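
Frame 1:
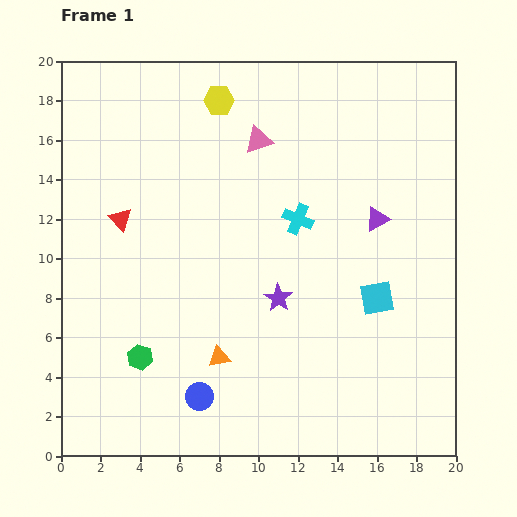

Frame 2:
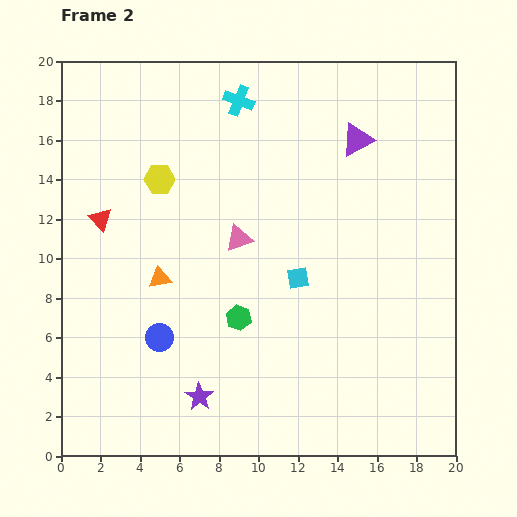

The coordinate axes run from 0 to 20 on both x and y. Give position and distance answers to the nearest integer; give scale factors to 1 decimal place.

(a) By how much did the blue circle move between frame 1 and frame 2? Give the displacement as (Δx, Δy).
(-2, 3)

The blue circle was at (7, 3) in frame 1 and (5, 6) in frame 2.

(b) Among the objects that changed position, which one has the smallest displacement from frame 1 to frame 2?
the red triangle

(moved 1)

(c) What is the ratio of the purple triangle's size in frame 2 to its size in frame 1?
1.4×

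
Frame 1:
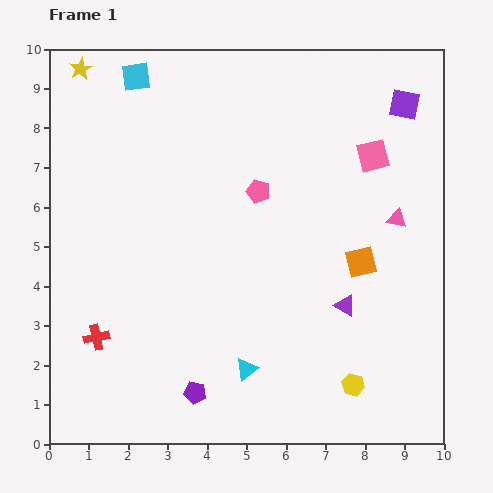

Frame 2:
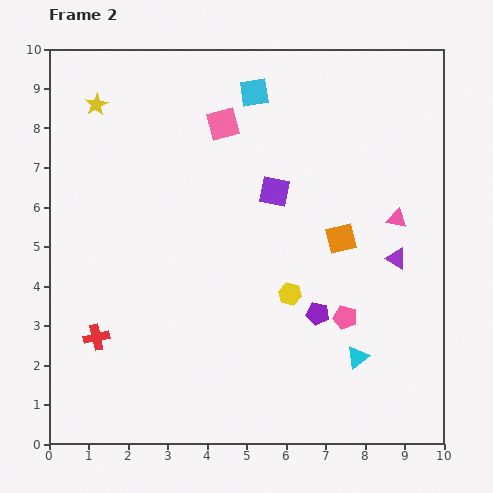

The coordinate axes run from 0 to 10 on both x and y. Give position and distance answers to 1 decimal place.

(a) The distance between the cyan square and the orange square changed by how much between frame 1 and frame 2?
-3.1

Distance in frame 1: 7.4. Distance in frame 2: 4.3.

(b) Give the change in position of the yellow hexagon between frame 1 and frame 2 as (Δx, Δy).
(-1.6, 2.3)

The yellow hexagon was at (7.7, 1.5) in frame 1 and (6.1, 3.8) in frame 2.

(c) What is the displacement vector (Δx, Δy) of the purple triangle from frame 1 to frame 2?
(1.3, 1.2)

The purple triangle was at (7.5, 3.5) in frame 1 and (8.8, 4.7) in frame 2.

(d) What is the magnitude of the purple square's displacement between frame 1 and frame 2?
4.0

The purple square moved from (9.0, 8.6) to (5.7, 6.4), a distance of √(3.3² + 2.2²) ≈ 4.0.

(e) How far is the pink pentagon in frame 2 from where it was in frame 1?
3.9

The pink pentagon moved from (5.3, 6.4) to (7.5, 3.2), a distance of √(2.2² + 3.2²) ≈ 3.9.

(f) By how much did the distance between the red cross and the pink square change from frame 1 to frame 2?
-2.1

Distance in frame 1: 8.4. Distance in frame 2: 6.3.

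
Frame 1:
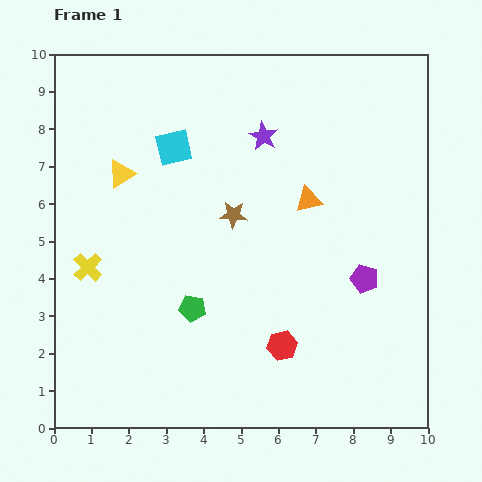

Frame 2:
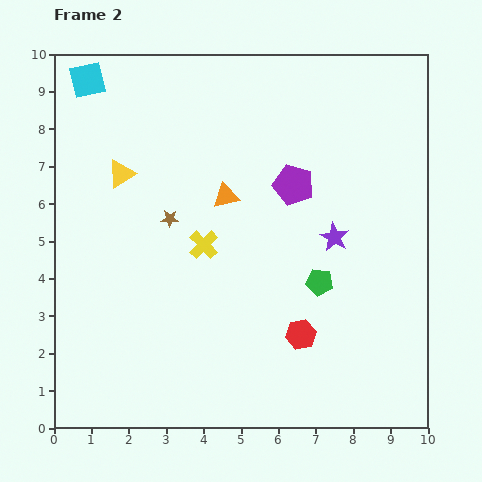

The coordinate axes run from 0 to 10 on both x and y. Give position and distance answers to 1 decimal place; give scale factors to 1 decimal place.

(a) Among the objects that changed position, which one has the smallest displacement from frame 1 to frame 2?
the red hexagon

(moved 0.6)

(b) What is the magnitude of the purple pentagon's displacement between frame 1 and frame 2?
3.1

The purple pentagon moved from (8.3, 4.0) to (6.4, 6.5), a distance of √(1.9² + 2.5²) ≈ 3.1.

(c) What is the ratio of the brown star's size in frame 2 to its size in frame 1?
0.6×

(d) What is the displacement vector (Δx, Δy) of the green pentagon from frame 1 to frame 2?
(3.4, 0.7)

The green pentagon was at (3.7, 3.2) in frame 1 and (7.1, 3.9) in frame 2.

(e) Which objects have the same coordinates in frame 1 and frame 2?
the yellow triangle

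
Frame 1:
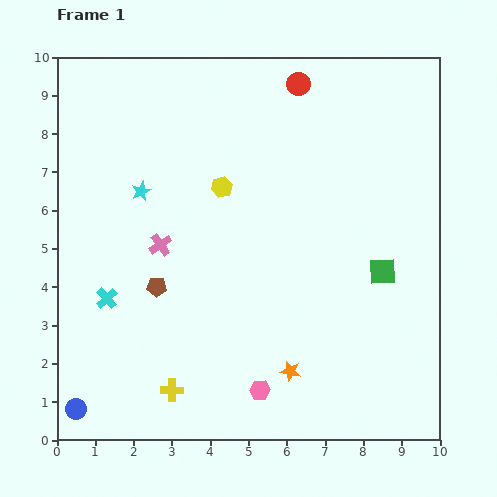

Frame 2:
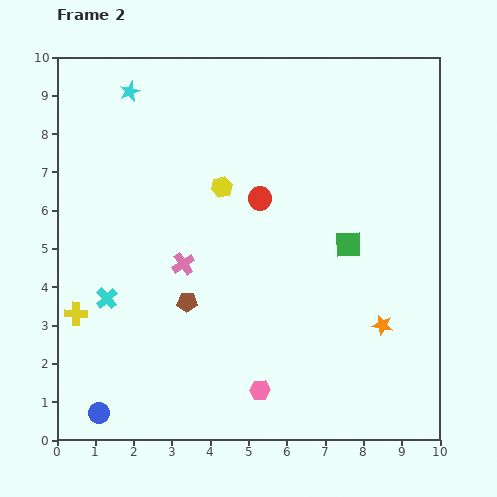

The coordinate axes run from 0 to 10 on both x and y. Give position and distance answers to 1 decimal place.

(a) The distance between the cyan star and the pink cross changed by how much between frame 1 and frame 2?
+3.2

Distance in frame 1: 1.5. Distance in frame 2: 4.7.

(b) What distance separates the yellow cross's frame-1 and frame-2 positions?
3.2

The yellow cross moved from (3.0, 1.3) to (0.5, 3.3), a distance of √(2.5² + 2.0²) ≈ 3.2.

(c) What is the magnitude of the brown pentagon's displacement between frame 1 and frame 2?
0.9

The brown pentagon moved from (2.6, 4.0) to (3.4, 3.6), a distance of √(0.8² + 0.4²) ≈ 0.9.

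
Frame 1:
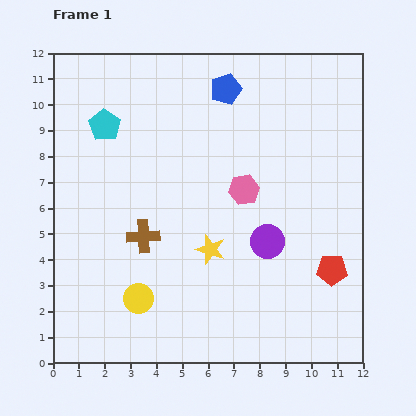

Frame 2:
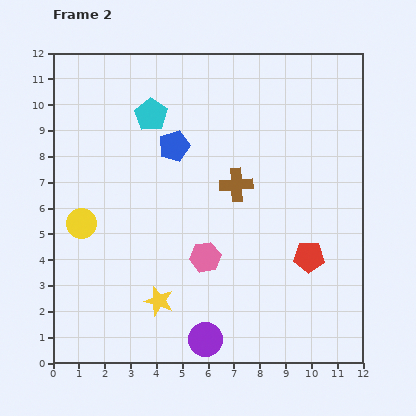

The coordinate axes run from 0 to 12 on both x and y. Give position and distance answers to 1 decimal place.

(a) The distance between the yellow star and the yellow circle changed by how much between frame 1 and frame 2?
+0.8

Distance in frame 1: 3.4. Distance in frame 2: 4.2.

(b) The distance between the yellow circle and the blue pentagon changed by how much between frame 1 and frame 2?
-4.1

Distance in frame 1: 8.8. Distance in frame 2: 4.7.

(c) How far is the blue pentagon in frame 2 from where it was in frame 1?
3.0

The blue pentagon moved from (6.7, 10.6) to (4.7, 8.4), a distance of √(2.0² + 2.2²) ≈ 3.0.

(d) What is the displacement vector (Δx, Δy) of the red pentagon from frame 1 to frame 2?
(-0.9, 0.5)

The red pentagon was at (10.8, 3.6) in frame 1 and (9.9, 4.1) in frame 2.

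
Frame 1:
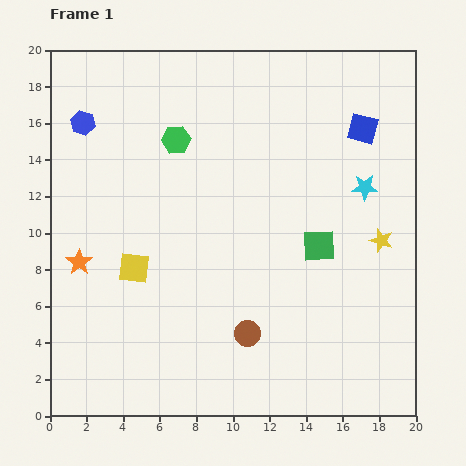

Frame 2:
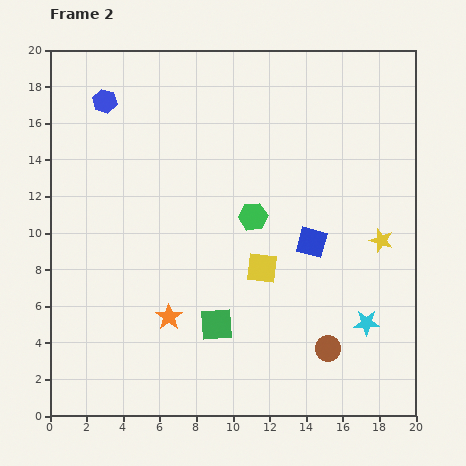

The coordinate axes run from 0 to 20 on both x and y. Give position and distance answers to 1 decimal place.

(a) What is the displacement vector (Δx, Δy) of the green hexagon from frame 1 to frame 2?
(4.2, -4.2)

The green hexagon was at (6.9, 15.1) in frame 1 and (11.1, 10.9) in frame 2.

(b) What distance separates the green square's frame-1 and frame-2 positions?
7.1

The green square moved from (14.7, 9.3) to (9.1, 5.0), a distance of √(5.6² + 4.3²) ≈ 7.1.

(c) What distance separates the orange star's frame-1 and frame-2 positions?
5.7

The orange star moved from (1.6, 8.4) to (6.5, 5.4), a distance of √(4.9² + 3.0²) ≈ 5.7.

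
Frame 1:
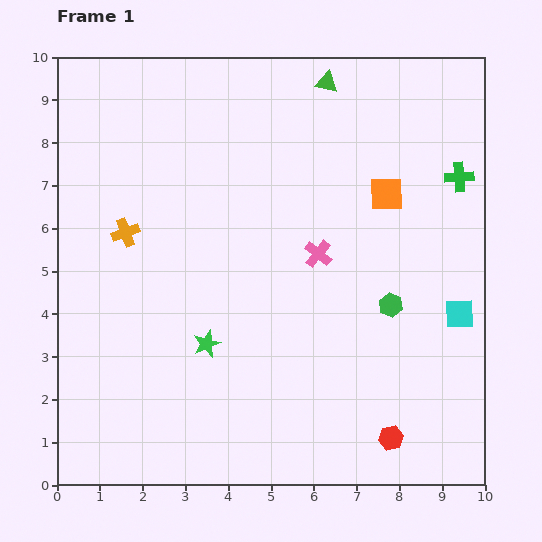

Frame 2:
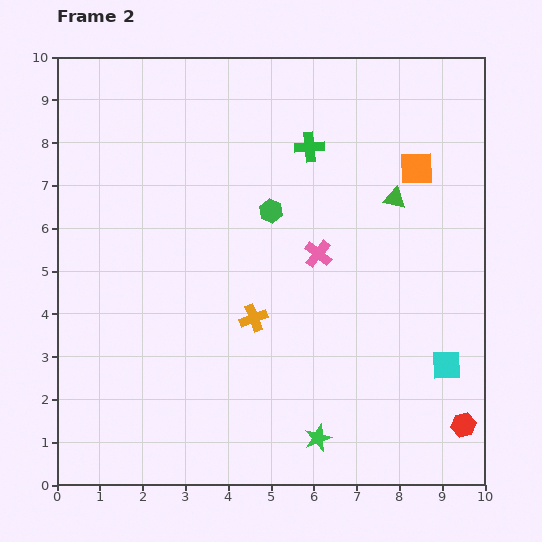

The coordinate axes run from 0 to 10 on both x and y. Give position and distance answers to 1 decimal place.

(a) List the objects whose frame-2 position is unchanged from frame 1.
the pink cross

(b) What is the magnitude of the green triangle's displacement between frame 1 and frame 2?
3.1

The green triangle moved from (6.3, 9.4) to (7.9, 6.7), a distance of √(1.6² + 2.7²) ≈ 3.1.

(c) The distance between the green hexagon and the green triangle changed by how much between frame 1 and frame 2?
-2.5

Distance in frame 1: 5.4. Distance in frame 2: 2.9.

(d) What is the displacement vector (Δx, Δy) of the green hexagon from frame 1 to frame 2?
(-2.8, 2.2)

The green hexagon was at (7.8, 4.2) in frame 1 and (5.0, 6.4) in frame 2.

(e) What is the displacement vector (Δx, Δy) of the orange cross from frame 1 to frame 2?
(3.0, -2.0)

The orange cross was at (1.6, 5.9) in frame 1 and (4.6, 3.9) in frame 2.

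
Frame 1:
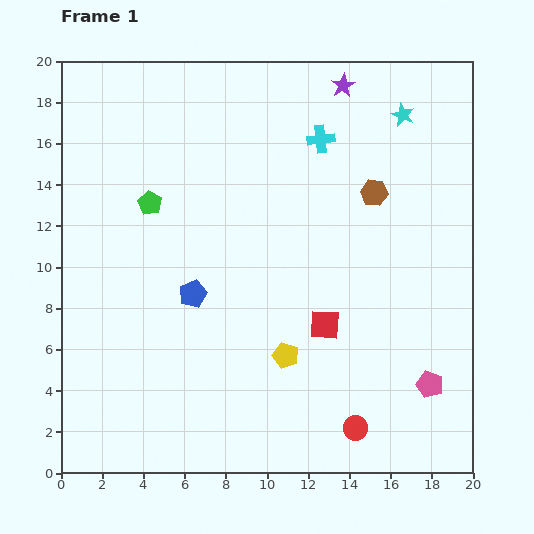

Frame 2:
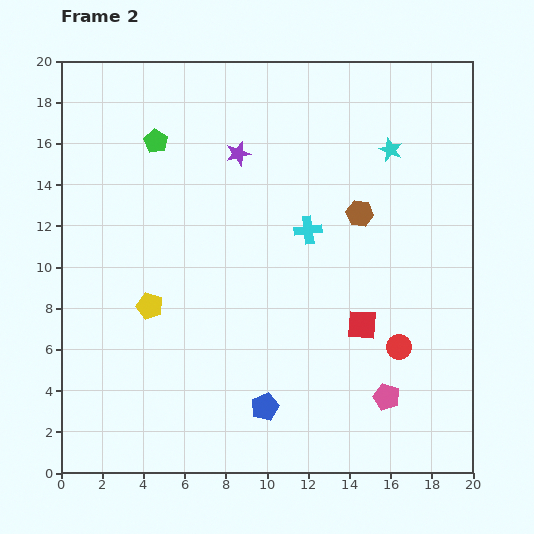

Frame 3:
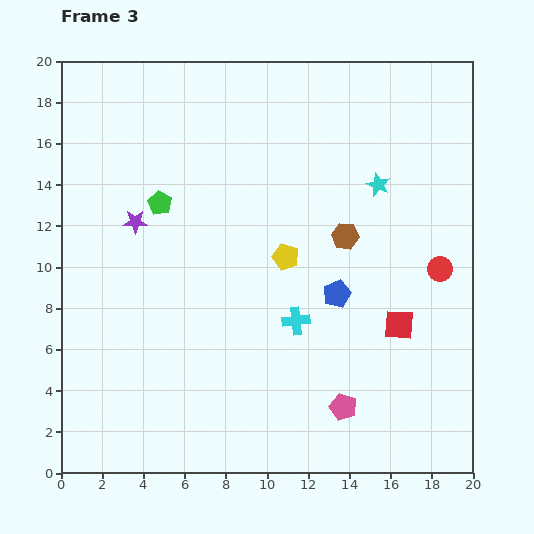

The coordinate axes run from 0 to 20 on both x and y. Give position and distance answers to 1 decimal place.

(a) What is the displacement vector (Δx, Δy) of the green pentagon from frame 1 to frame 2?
(0.3, 3.0)

The green pentagon was at (4.3, 13.1) in frame 1 and (4.6, 16.1) in frame 2.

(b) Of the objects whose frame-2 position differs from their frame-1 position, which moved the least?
the brown hexagon

(moved 1.2)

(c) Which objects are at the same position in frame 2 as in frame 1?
none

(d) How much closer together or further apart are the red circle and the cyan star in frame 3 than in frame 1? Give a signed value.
-10.3

Distance in frame 1: 15.4. Distance in frame 3: 5.1.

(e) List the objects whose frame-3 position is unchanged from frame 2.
none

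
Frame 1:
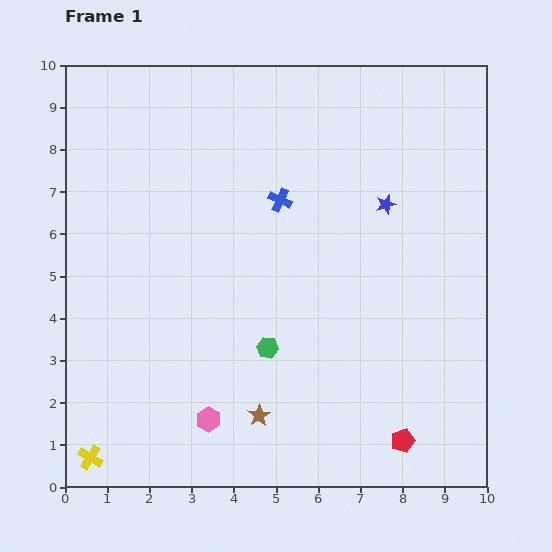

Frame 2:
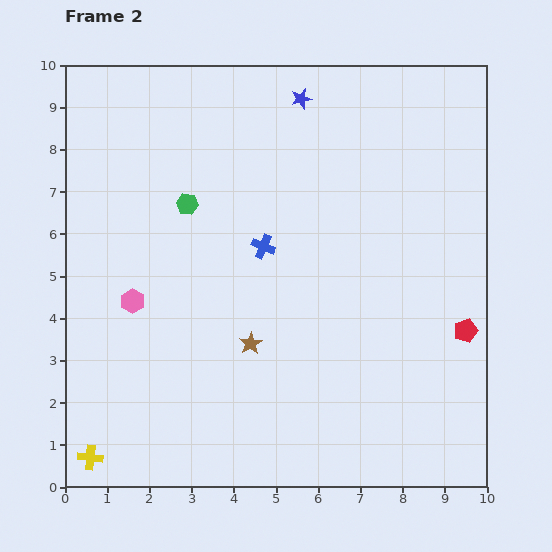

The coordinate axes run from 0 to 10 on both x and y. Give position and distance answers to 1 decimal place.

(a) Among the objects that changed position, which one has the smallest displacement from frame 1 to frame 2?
the blue cross

(moved 1.2)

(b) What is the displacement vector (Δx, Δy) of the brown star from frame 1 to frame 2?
(-0.2, 1.7)

The brown star was at (4.6, 1.7) in frame 1 and (4.4, 3.4) in frame 2.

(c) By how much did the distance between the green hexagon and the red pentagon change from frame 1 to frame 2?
+3.3

Distance in frame 1: 3.9. Distance in frame 2: 7.2.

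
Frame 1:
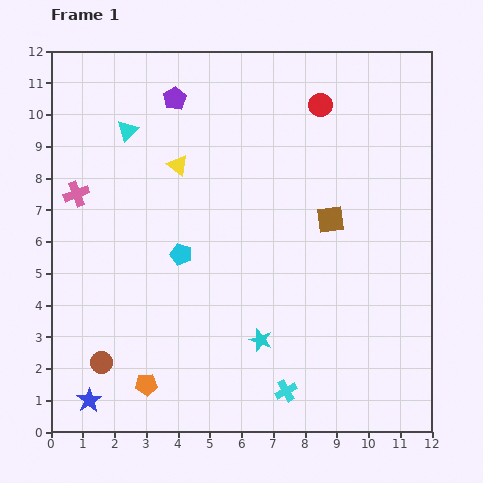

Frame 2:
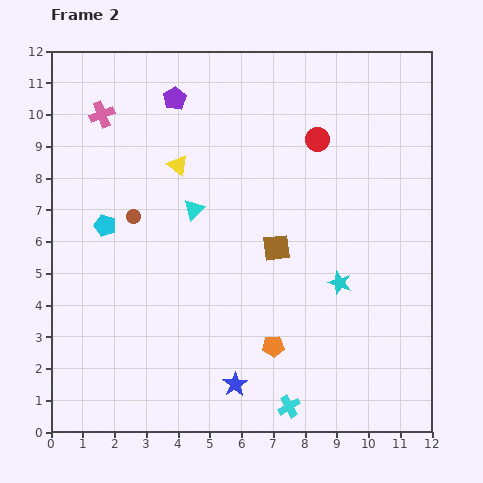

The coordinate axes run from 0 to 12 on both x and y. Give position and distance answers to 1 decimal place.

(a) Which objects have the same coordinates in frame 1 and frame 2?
the purple pentagon, the yellow triangle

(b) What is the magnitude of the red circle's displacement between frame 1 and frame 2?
1.1

The red circle moved from (8.5, 10.3) to (8.4, 9.2), a distance of √(0.1² + 1.1²) ≈ 1.1.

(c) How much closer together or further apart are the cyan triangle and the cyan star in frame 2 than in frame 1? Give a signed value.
-2.7

Distance in frame 1: 7.8. Distance in frame 2: 5.1.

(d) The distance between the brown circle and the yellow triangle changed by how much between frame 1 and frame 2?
-4.5

Distance in frame 1: 6.6. Distance in frame 2: 2.1.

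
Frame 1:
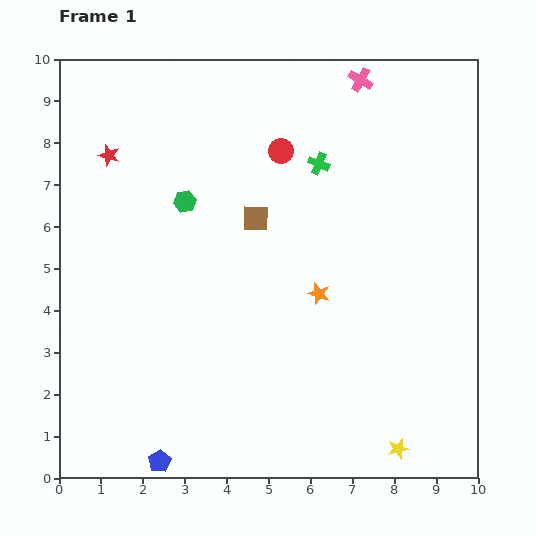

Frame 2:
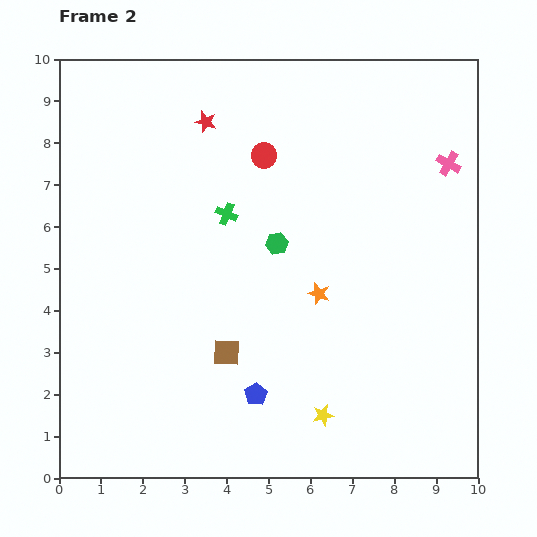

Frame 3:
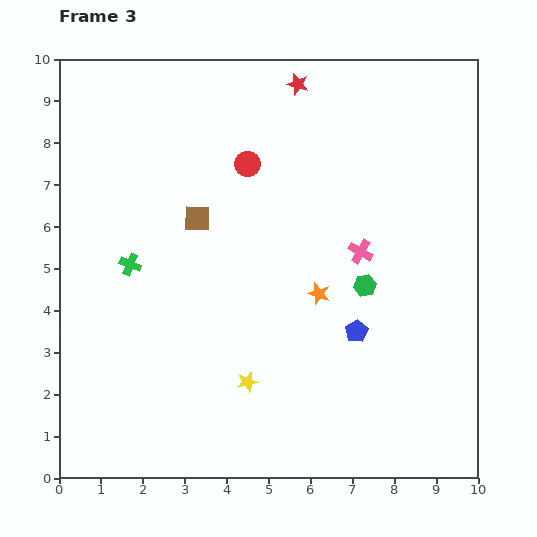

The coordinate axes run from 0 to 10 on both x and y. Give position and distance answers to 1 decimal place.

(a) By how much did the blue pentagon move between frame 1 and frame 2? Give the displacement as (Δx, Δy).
(2.3, 1.6)

The blue pentagon was at (2.4, 0.4) in frame 1 and (4.7, 2.0) in frame 2.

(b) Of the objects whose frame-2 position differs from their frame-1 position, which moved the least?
the red circle

(moved 0.4)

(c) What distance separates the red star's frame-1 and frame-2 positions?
2.4

The red star moved from (1.2, 7.7) to (3.5, 8.5), a distance of √(2.3² + 0.8²) ≈ 2.4.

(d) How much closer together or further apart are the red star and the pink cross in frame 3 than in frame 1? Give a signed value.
-2.0

Distance in frame 1: 6.3. Distance in frame 3: 4.3.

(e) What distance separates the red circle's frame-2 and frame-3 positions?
0.4

The red circle moved from (4.9, 7.7) to (4.5, 7.5), a distance of √(0.4² + 0.2²) ≈ 0.4.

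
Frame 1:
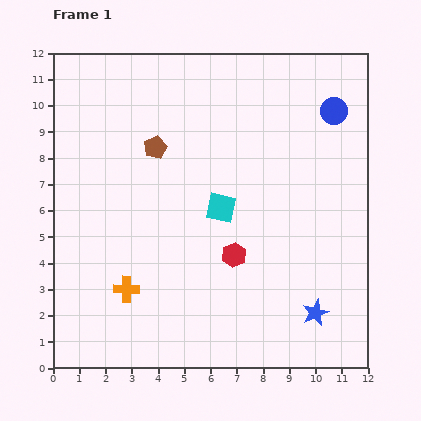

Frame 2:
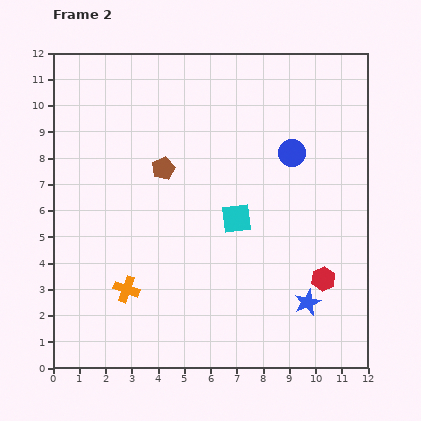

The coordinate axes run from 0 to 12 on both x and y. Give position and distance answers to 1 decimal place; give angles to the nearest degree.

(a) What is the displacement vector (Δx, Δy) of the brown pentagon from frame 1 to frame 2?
(0.3, -0.8)

The brown pentagon was at (3.9, 8.4) in frame 1 and (4.2, 7.6) in frame 2.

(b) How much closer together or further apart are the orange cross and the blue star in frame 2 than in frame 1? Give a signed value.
-0.4

Distance in frame 1: 7.3. Distance in frame 2: 6.9.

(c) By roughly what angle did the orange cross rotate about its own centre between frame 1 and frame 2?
17° clockwise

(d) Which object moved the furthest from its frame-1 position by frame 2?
the red hexagon

(moved 3.5; next 2.3)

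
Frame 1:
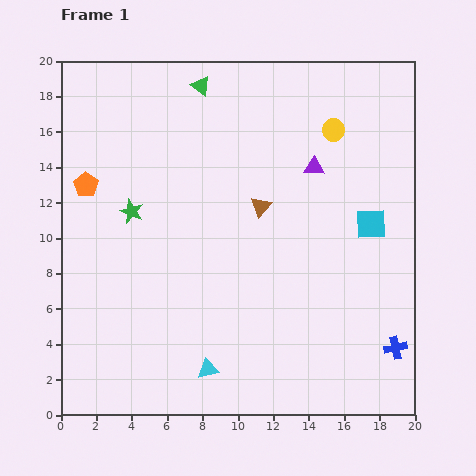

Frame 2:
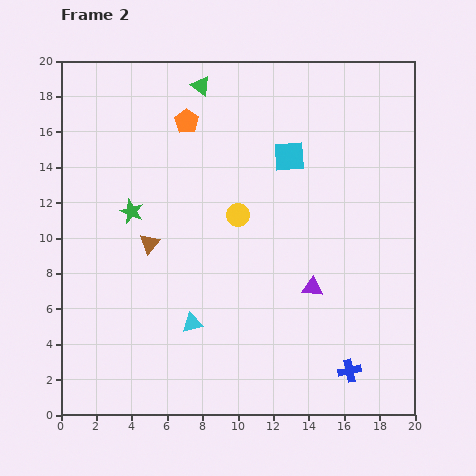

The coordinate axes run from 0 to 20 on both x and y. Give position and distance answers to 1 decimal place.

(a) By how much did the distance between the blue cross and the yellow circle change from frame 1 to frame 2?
-2.0

Distance in frame 1: 12.8. Distance in frame 2: 10.8.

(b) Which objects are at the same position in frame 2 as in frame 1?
the green triangle, the green star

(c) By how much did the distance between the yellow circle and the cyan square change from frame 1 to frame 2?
-1.3

Distance in frame 1: 5.7. Distance in frame 2: 4.4.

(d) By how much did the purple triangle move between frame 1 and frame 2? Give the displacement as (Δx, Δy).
(-0.1, -6.8)

The purple triangle was at (14.3, 14.0) in frame 1 and (14.2, 7.2) in frame 2.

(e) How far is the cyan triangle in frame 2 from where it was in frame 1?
2.8

The cyan triangle moved from (8.3, 2.6) to (7.4, 5.2), a distance of √(0.9² + 2.6²) ≈ 2.8.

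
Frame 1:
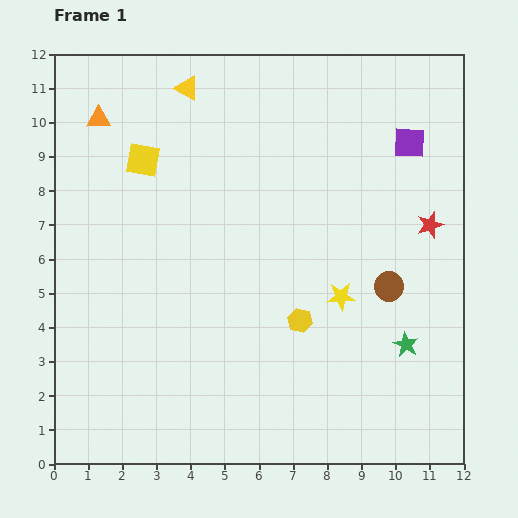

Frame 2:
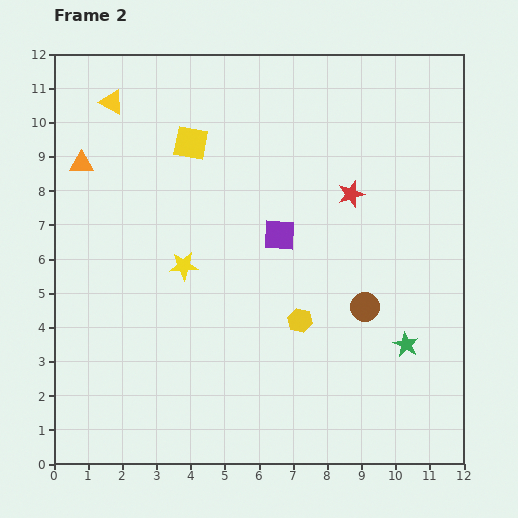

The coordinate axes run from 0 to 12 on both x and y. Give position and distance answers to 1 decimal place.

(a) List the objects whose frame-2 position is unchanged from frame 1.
the yellow hexagon, the green star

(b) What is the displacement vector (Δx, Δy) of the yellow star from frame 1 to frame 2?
(-4.6, 0.9)

The yellow star was at (8.4, 4.9) in frame 1 and (3.8, 5.8) in frame 2.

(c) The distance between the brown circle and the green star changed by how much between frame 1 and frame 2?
-0.2

Distance in frame 1: 1.8. Distance in frame 2: 1.6.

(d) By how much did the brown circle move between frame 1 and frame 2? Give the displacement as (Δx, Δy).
(-0.7, -0.6)

The brown circle was at (9.8, 5.2) in frame 1 and (9.1, 4.6) in frame 2.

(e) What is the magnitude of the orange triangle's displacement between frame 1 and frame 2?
1.4

The orange triangle moved from (1.3, 10.1) to (0.8, 8.8), a distance of √(0.5² + 1.3²) ≈ 1.4.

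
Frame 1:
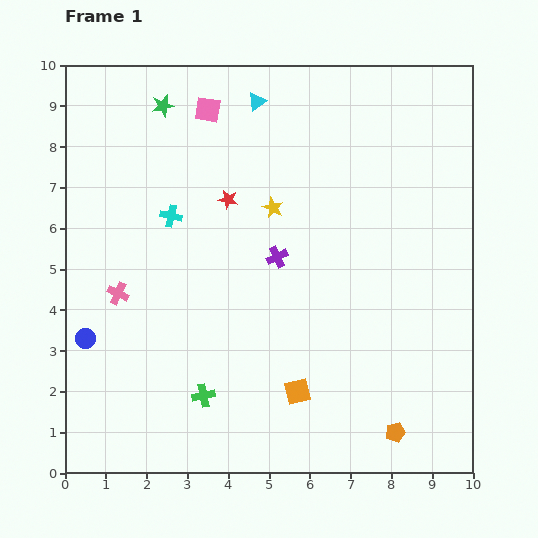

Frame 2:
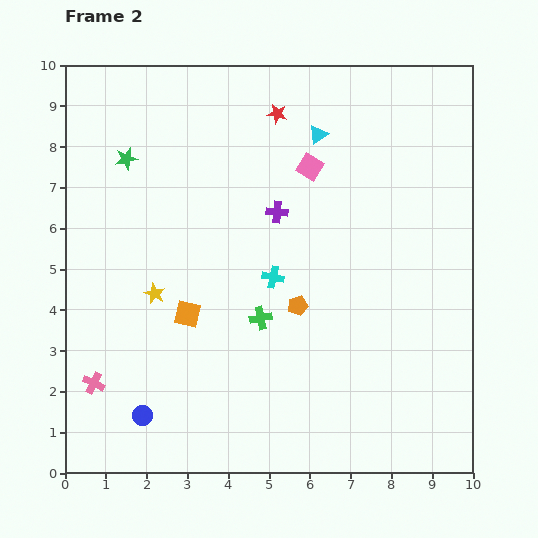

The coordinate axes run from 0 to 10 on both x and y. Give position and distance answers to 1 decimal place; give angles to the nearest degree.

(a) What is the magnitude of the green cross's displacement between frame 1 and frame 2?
2.4

The green cross moved from (3.4, 1.9) to (4.8, 3.8), a distance of √(1.4² + 1.9²) ≈ 2.4.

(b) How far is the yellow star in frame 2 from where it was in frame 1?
3.6

The yellow star moved from (5.1, 6.5) to (2.2, 4.4), a distance of √(2.9² + 2.1²) ≈ 3.6.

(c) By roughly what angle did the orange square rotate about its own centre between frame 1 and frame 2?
26° clockwise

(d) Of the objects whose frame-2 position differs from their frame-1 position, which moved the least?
the purple cross

(moved 1.1)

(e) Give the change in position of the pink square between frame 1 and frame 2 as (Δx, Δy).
(2.5, -1.4)

The pink square was at (3.5, 8.9) in frame 1 and (6.0, 7.5) in frame 2.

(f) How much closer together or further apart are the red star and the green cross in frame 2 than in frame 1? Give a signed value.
+0.2

Distance in frame 1: 4.8. Distance in frame 2: 5.0.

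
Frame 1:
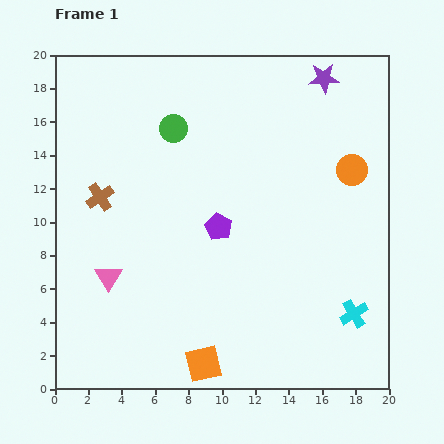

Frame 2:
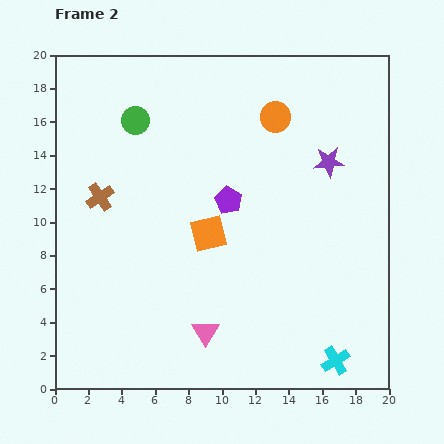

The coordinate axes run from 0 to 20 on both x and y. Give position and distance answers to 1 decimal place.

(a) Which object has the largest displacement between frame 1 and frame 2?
the orange square

(moved 7.8; next 6.7)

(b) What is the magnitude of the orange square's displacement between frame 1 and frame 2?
7.8

The orange square moved from (8.9, 1.5) to (9.2, 9.3), a distance of √(0.3² + 7.8²) ≈ 7.8.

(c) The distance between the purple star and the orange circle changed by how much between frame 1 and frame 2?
-1.6

Distance in frame 1: 5.8. Distance in frame 2: 4.2.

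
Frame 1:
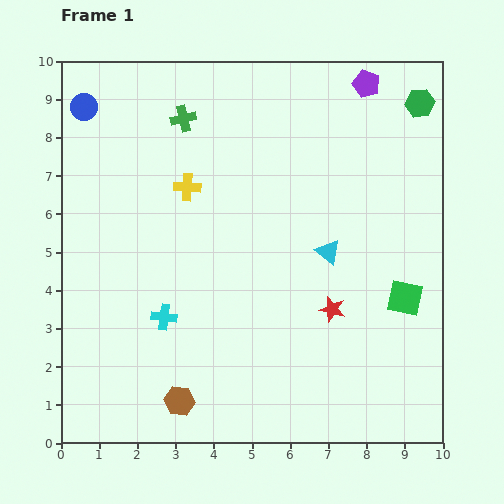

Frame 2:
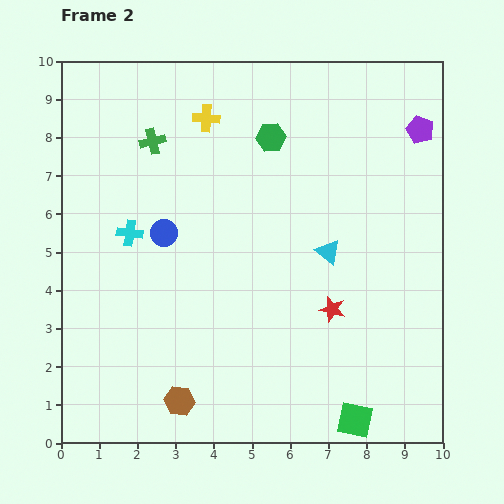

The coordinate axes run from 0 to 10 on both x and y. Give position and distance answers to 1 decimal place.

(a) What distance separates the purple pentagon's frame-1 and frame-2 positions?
1.8

The purple pentagon moved from (8.0, 9.4) to (9.4, 8.2), a distance of √(1.4² + 1.2²) ≈ 1.8.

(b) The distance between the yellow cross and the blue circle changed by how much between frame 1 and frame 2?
-0.2

Distance in frame 1: 3.4. Distance in frame 2: 3.2.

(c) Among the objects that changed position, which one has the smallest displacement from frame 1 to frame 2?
the green cross

(moved 1.0)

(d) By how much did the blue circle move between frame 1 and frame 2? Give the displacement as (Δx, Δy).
(2.1, -3.3)

The blue circle was at (0.6, 8.8) in frame 1 and (2.7, 5.5) in frame 2.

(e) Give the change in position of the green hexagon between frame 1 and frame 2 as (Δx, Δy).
(-3.9, -0.9)

The green hexagon was at (9.4, 8.9) in frame 1 and (5.5, 8.0) in frame 2.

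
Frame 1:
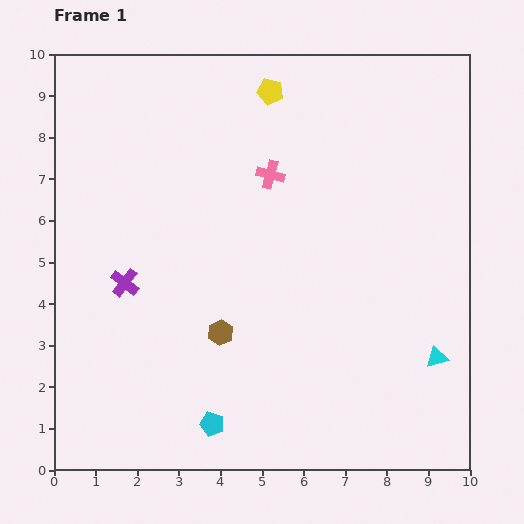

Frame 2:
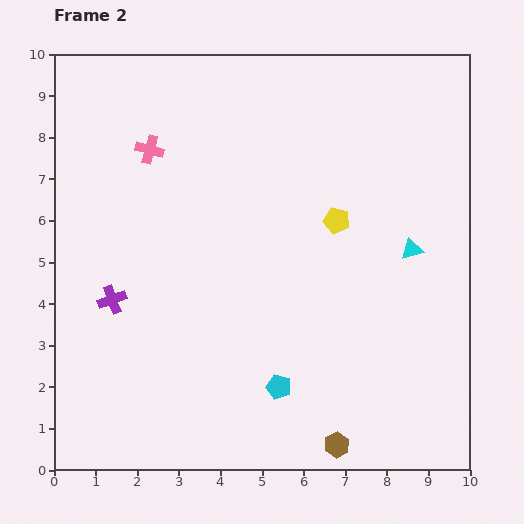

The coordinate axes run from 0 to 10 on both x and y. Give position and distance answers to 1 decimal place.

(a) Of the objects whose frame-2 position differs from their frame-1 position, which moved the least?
the purple cross

(moved 0.5)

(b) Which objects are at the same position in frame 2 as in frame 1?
none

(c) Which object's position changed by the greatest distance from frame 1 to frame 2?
the brown hexagon

(moved 3.9; next 3.5)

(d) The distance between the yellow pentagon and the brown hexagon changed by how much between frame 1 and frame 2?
-0.5

Distance in frame 1: 5.9. Distance in frame 2: 5.4.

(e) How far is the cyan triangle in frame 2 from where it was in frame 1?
2.7

The cyan triangle moved from (9.2, 2.7) to (8.6, 5.3), a distance of √(0.6² + 2.6²) ≈ 2.7.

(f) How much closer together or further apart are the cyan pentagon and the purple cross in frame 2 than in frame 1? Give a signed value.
+0.5

Distance in frame 1: 4.0. Distance in frame 2: 4.5.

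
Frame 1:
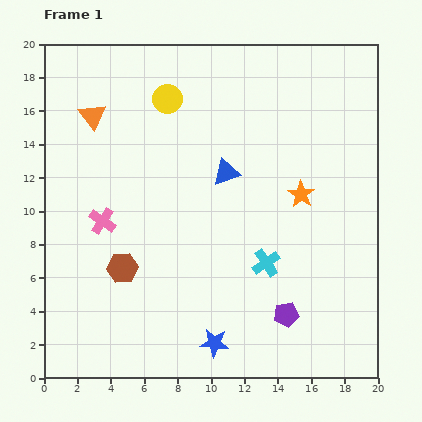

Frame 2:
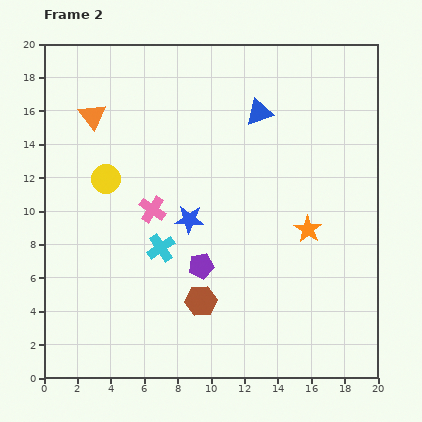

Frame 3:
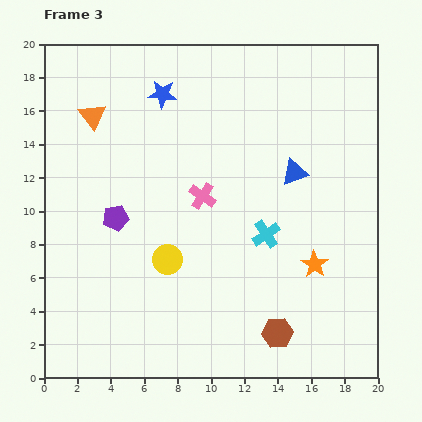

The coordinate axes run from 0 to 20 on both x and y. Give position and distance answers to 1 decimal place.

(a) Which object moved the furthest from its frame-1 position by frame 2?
the blue star

(moved 7.6; next 6.4)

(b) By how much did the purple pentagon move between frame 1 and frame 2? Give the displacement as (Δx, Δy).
(-5.1, 2.9)

The purple pentagon was at (14.5, 3.8) in frame 1 and (9.4, 6.7) in frame 2.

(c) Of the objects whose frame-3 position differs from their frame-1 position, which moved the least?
the cyan cross

(moved 1.7)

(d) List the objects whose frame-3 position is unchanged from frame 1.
the orange triangle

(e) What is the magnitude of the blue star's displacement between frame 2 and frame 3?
7.7

The blue star moved from (8.7, 9.5) to (7.1, 17.0), a distance of √(1.6² + 7.5²) ≈ 7.7.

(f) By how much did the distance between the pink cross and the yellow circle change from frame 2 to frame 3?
+1.0

Distance in frame 2: 3.3. Distance in frame 3: 4.3.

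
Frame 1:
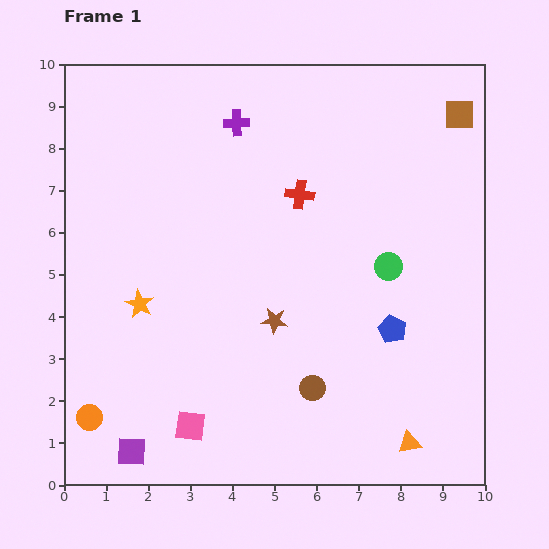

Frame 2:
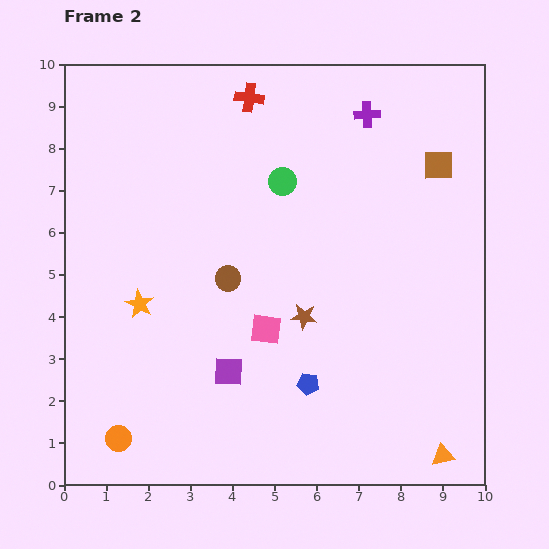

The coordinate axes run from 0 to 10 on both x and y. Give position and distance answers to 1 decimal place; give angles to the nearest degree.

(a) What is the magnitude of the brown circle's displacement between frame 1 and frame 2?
3.3

The brown circle moved from (5.9, 2.3) to (3.9, 4.9), a distance of √(2.0² + 2.6²) ≈ 3.3.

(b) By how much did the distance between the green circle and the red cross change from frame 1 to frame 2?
-0.5

Distance in frame 1: 2.7. Distance in frame 2: 2.2.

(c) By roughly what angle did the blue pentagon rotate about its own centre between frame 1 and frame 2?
18° counter-clockwise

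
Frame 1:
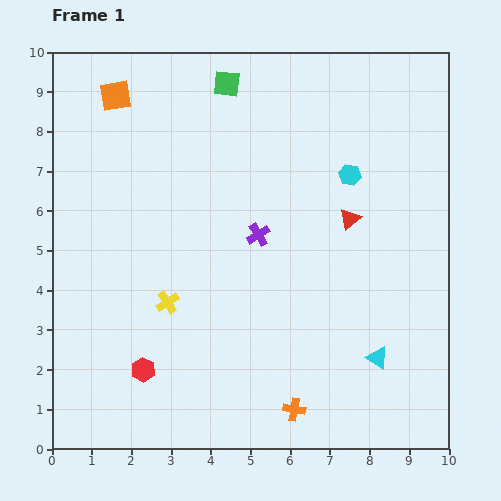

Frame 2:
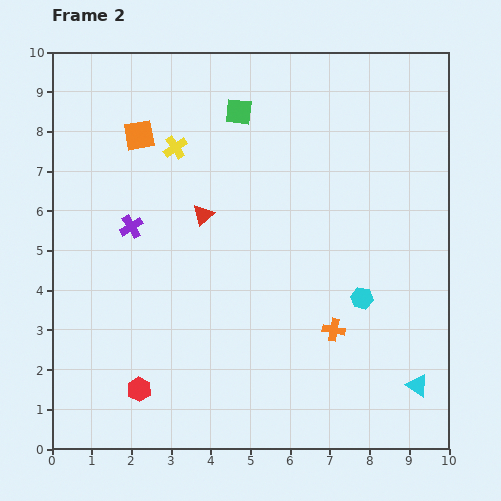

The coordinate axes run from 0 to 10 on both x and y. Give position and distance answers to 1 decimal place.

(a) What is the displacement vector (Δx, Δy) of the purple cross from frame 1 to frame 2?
(-3.2, 0.2)

The purple cross was at (5.2, 5.4) in frame 1 and (2.0, 5.6) in frame 2.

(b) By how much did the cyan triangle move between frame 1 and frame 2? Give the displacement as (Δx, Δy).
(1.0, -0.7)

The cyan triangle was at (8.2, 2.3) in frame 1 and (9.2, 1.6) in frame 2.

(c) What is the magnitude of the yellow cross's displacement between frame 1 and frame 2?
3.9

The yellow cross moved from (2.9, 3.7) to (3.1, 7.6), a distance of √(0.2² + 3.9²) ≈ 3.9.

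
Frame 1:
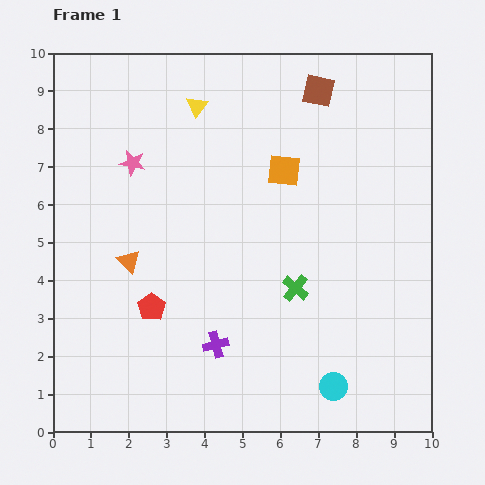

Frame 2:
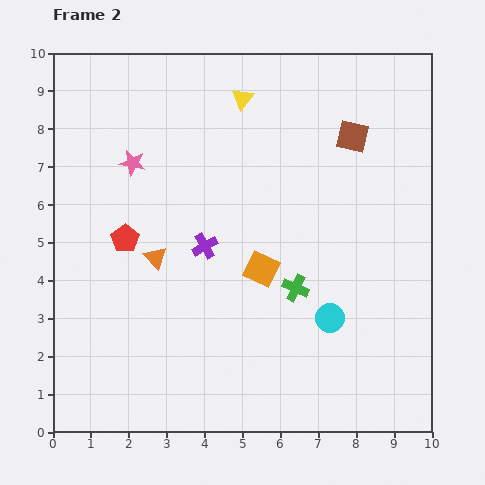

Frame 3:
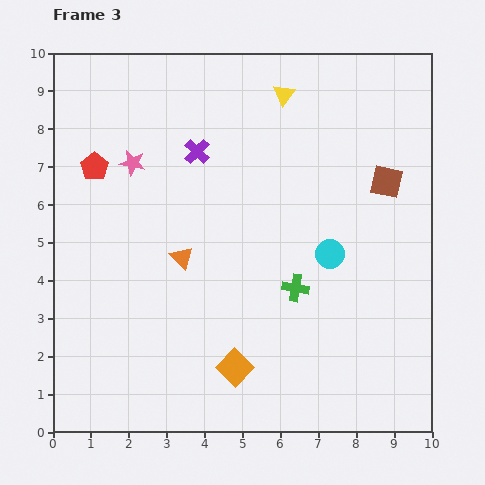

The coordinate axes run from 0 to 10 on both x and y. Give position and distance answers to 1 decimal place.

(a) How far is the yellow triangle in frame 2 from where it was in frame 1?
1.2

The yellow triangle moved from (3.8, 8.6) to (5.0, 8.8), a distance of √(1.2² + 0.2²) ≈ 1.2.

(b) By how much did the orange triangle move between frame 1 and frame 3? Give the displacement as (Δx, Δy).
(1.4, 0.1)

The orange triangle was at (2.0, 4.5) in frame 1 and (3.4, 4.6) in frame 3.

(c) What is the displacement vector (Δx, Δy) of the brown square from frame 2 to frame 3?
(0.9, -1.2)

The brown square was at (7.9, 7.8) in frame 2 and (8.8, 6.6) in frame 3.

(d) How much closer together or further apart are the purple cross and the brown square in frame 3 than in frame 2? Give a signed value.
+0.2

Distance in frame 2: 4.9. Distance in frame 3: 5.1.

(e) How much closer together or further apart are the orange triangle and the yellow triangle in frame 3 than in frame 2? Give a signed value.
+0.3

Distance in frame 2: 4.8. Distance in frame 3: 5.1.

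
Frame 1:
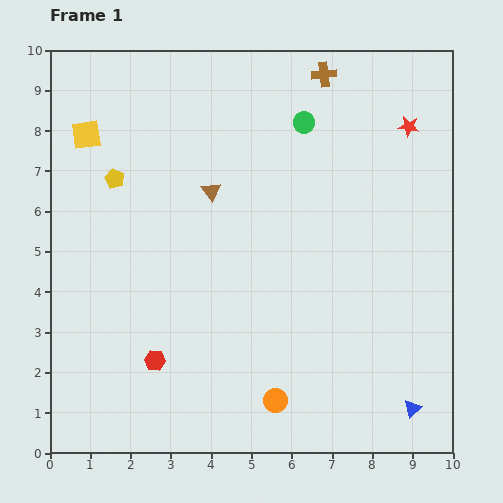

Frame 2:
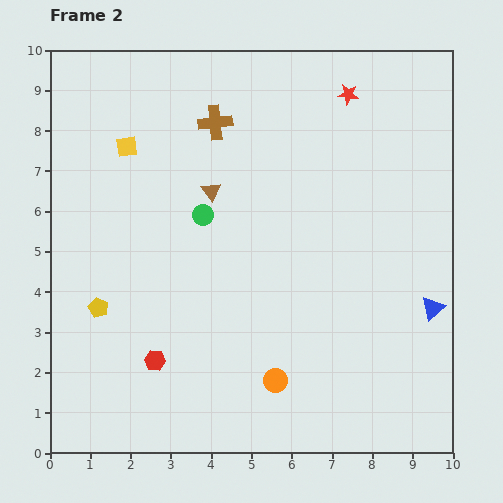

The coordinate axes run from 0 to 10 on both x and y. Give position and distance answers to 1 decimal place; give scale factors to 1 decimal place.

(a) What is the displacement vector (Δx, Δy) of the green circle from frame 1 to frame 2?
(-2.5, -2.3)

The green circle was at (6.3, 8.2) in frame 1 and (3.8, 5.9) in frame 2.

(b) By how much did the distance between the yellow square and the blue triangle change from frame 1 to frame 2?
-2.0

Distance in frame 1: 10.6. Distance in frame 2: 8.6.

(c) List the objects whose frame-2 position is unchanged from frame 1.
the brown triangle, the red hexagon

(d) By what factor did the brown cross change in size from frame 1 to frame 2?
1.4×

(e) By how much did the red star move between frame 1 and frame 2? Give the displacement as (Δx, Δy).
(-1.5, 0.8)

The red star was at (8.9, 8.1) in frame 1 and (7.4, 8.9) in frame 2.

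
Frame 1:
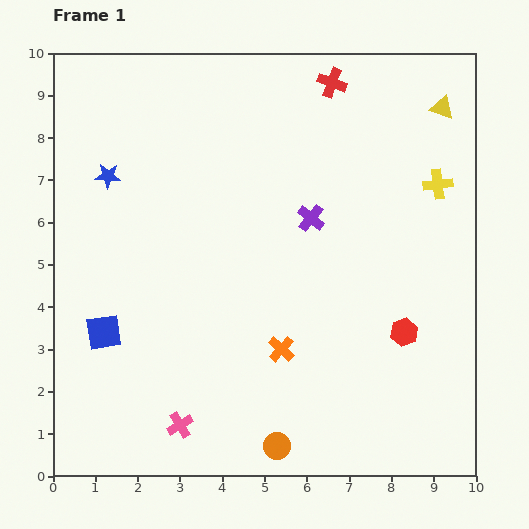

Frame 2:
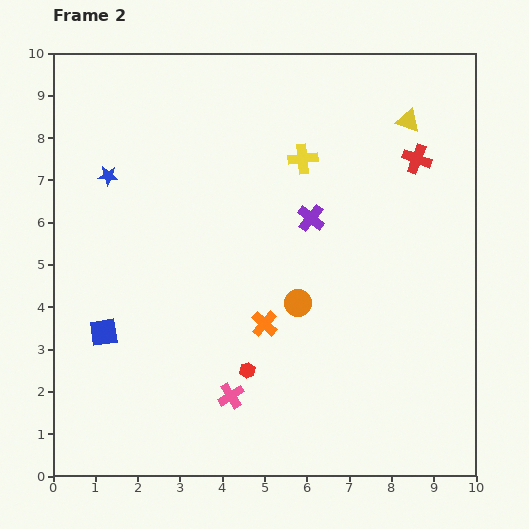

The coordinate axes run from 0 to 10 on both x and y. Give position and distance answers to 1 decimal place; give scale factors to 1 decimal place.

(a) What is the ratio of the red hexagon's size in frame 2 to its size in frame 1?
0.6×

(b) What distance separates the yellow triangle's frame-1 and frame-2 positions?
0.9

The yellow triangle moved from (9.2, 8.7) to (8.4, 8.4), a distance of √(0.8² + 0.3²) ≈ 0.9.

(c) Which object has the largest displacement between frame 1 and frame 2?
the red hexagon

(moved 3.8; next 3.4)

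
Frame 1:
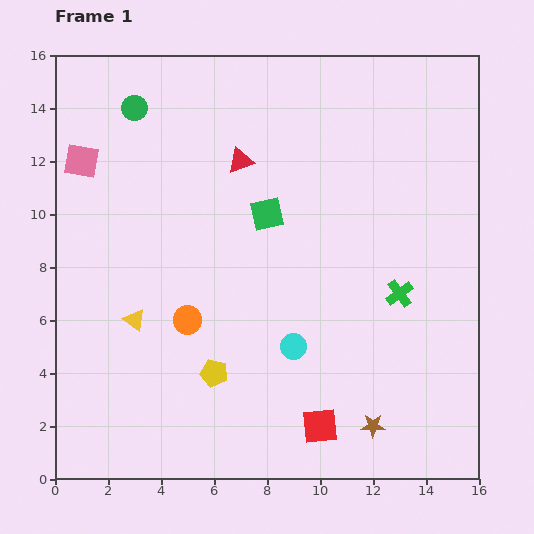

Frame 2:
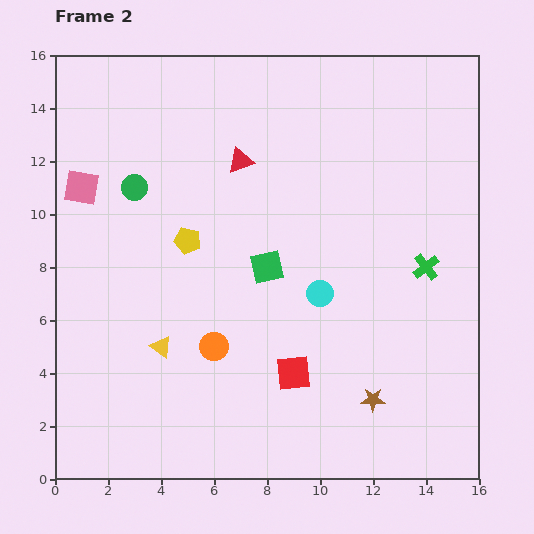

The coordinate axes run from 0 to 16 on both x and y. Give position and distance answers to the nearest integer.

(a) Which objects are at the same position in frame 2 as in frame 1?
the red triangle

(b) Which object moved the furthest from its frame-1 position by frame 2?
the yellow pentagon

(moved 5; next 3)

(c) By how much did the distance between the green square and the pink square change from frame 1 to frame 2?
+1

Distance in frame 1: 7. Distance in frame 2: 8.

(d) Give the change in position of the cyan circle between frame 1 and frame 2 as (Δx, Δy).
(1, 2)

The cyan circle was at (9, 5) in frame 1 and (10, 7) in frame 2.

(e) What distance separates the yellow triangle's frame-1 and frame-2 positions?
1

The yellow triangle moved from (3, 6) to (4, 5), a distance of √(1² + 1²) ≈ 1.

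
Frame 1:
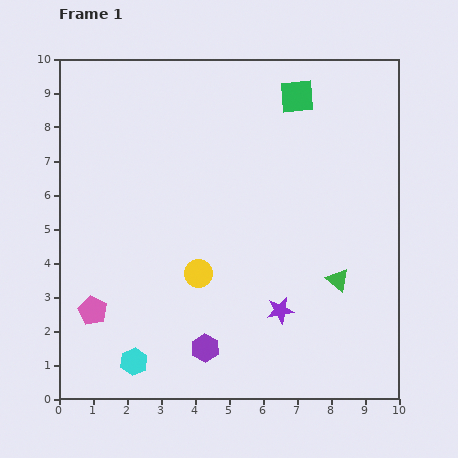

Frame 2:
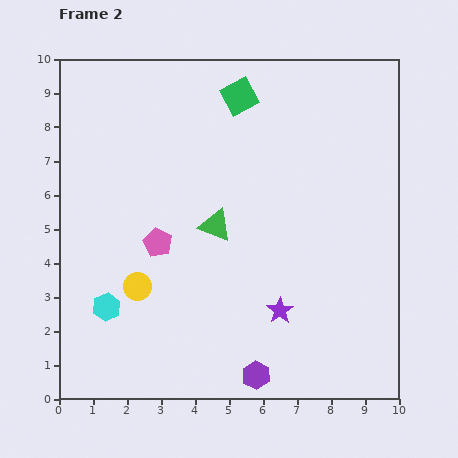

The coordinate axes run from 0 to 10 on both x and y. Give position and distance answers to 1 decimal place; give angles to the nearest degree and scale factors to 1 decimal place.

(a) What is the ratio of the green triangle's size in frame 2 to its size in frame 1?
1.4×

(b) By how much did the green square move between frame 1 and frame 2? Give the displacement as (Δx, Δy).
(-1.7, 0.0)

The green square was at (7.0, 8.9) in frame 1 and (5.3, 8.9) in frame 2.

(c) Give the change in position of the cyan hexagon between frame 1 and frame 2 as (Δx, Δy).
(-0.8, 1.6)

The cyan hexagon was at (2.2, 1.1) in frame 1 and (1.4, 2.7) in frame 2.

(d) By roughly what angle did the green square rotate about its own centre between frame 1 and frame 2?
24° counter-clockwise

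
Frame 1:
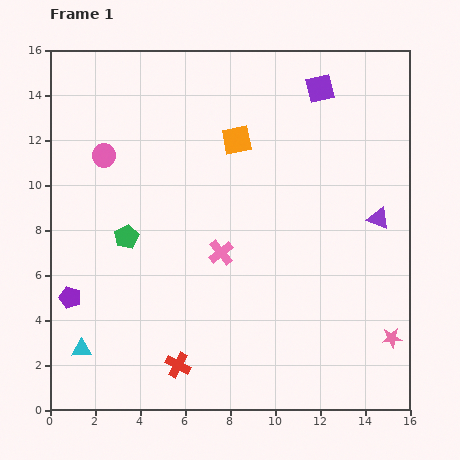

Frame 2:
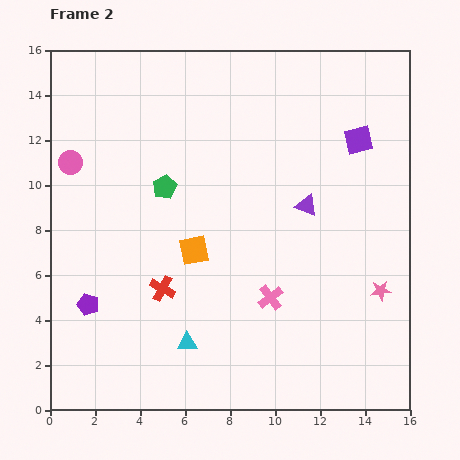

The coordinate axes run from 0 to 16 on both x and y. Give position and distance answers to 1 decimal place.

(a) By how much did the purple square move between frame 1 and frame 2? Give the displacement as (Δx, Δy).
(1.7, -2.3)

The purple square was at (12.0, 14.3) in frame 1 and (13.7, 12.0) in frame 2.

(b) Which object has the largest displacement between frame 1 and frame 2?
the orange square

(moved 5.3; next 4.7)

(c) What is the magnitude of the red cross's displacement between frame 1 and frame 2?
3.5

The red cross moved from (5.7, 2.0) to (5.0, 5.4), a distance of √(0.7² + 3.4²) ≈ 3.5.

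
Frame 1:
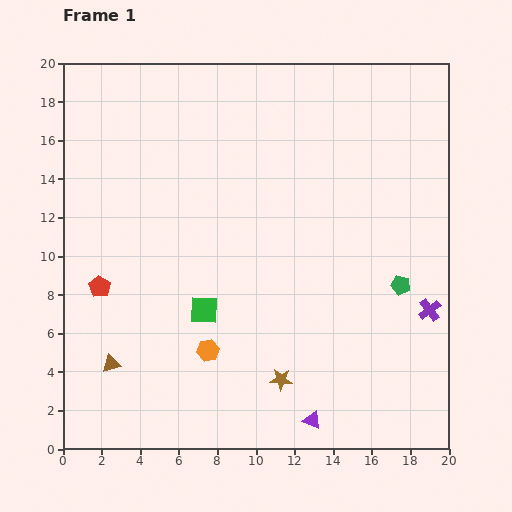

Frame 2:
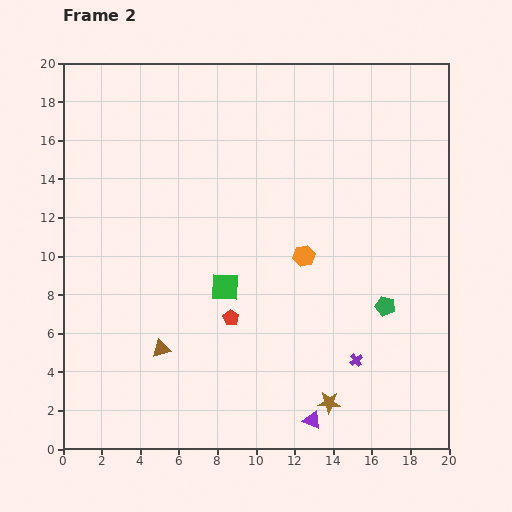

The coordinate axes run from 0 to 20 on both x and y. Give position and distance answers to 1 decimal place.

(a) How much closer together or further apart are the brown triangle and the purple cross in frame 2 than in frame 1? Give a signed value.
-6.6

Distance in frame 1: 16.7. Distance in frame 2: 10.1.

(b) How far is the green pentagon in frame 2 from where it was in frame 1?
1.4

The green pentagon moved from (17.5, 8.5) to (16.7, 7.4), a distance of √(0.8² + 1.1²) ≈ 1.4.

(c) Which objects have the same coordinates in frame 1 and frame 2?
the purple triangle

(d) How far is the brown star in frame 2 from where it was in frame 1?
2.8

The brown star moved from (11.3, 3.6) to (13.8, 2.4), a distance of √(2.5² + 1.2²) ≈ 2.8.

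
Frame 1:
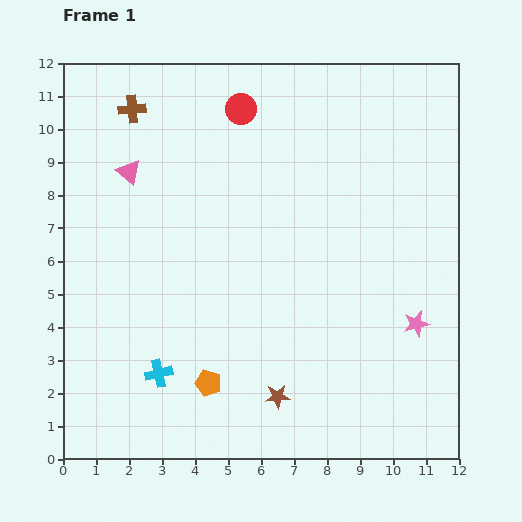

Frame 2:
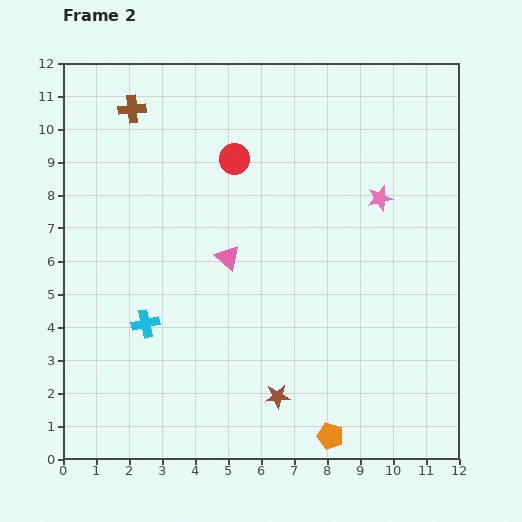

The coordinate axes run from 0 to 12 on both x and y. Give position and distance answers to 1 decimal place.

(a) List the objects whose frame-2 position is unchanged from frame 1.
the brown cross, the brown star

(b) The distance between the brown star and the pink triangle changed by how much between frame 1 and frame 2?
-3.7

Distance in frame 1: 8.2. Distance in frame 2: 4.5.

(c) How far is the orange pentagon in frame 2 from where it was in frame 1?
4.0

The orange pentagon moved from (4.4, 2.3) to (8.1, 0.7), a distance of √(3.7² + 1.6²) ≈ 4.0.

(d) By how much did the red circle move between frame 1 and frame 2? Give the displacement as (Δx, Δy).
(-0.2, -1.5)

The red circle was at (5.4, 10.6) in frame 1 and (5.2, 9.1) in frame 2.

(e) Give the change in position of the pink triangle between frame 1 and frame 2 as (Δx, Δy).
(3.0, -2.6)

The pink triangle was at (2.0, 8.7) in frame 1 and (5.0, 6.1) in frame 2.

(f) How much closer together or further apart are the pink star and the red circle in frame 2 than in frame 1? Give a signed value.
-3.8

Distance in frame 1: 8.4. Distance in frame 2: 4.6.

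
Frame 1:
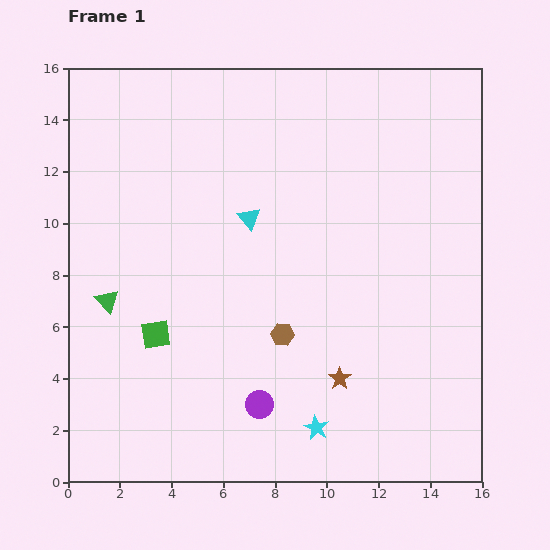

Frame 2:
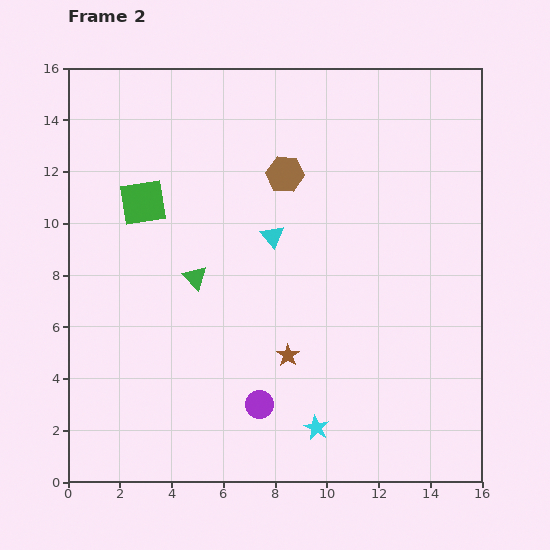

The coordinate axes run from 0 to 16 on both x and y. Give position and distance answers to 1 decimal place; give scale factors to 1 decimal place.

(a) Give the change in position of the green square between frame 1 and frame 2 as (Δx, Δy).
(-0.5, 5.1)

The green square was at (3.4, 5.7) in frame 1 and (2.9, 10.8) in frame 2.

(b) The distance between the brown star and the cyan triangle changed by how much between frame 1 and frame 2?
-2.5

Distance in frame 1: 7.1. Distance in frame 2: 4.6.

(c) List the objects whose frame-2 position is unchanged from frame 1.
the purple circle, the cyan star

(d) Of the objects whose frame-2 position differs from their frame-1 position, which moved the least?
the cyan triangle

(moved 1.1)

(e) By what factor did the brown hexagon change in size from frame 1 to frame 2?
1.6×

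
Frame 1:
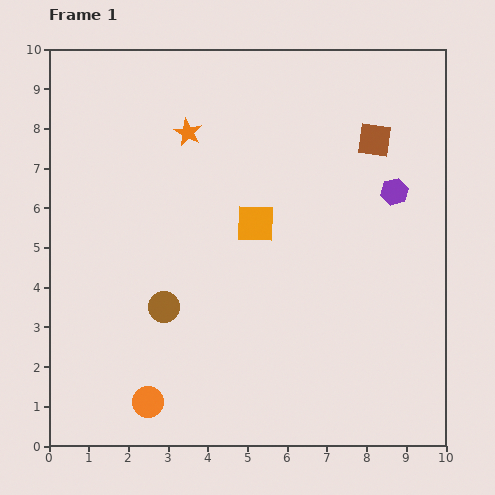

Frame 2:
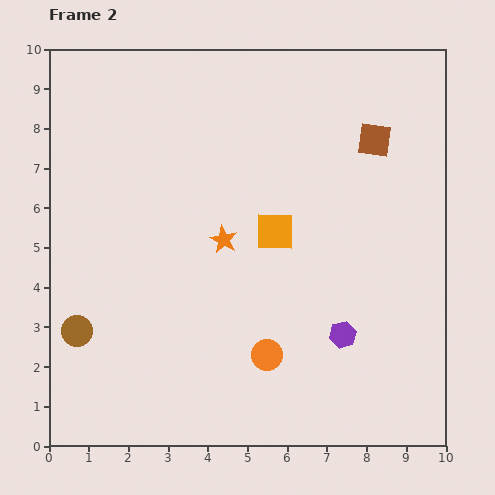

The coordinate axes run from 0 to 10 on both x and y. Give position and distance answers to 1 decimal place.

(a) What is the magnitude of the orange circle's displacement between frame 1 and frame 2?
3.2

The orange circle moved from (2.5, 1.1) to (5.5, 2.3), a distance of √(3.0² + 1.2²) ≈ 3.2.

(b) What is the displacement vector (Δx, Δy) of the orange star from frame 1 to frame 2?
(0.9, -2.7)

The orange star was at (3.5, 7.9) in frame 1 and (4.4, 5.2) in frame 2.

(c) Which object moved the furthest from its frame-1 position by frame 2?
the purple hexagon

(moved 3.8; next 3.2)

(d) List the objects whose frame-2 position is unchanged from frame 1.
the brown square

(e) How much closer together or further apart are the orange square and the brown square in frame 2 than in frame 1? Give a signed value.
-0.3

Distance in frame 1: 3.7. Distance in frame 2: 3.4.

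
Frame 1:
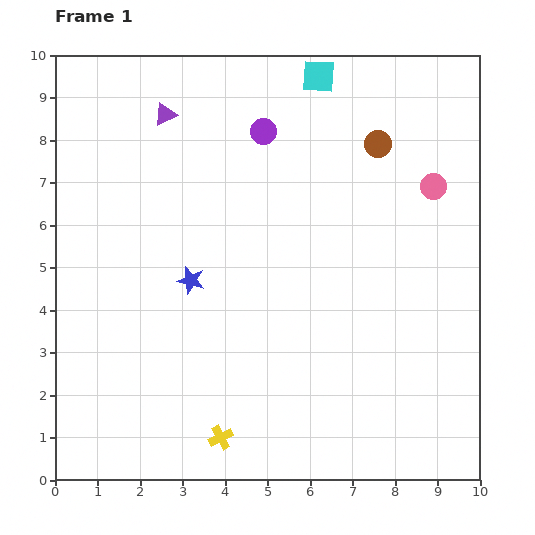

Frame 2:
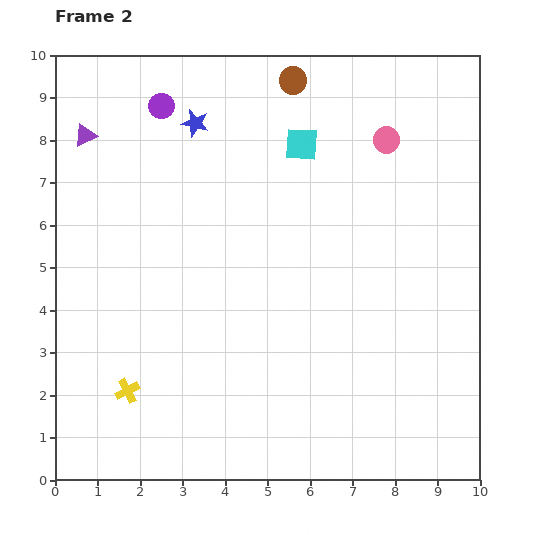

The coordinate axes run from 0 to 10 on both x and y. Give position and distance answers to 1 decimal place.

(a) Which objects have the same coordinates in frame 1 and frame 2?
none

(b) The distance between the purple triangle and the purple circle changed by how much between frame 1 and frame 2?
-0.4

Distance in frame 1: 2.3. Distance in frame 2: 1.9.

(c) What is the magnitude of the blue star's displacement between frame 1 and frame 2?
3.7

The blue star moved from (3.2, 4.7) to (3.3, 8.4), a distance of √(0.1² + 3.7²) ≈ 3.7.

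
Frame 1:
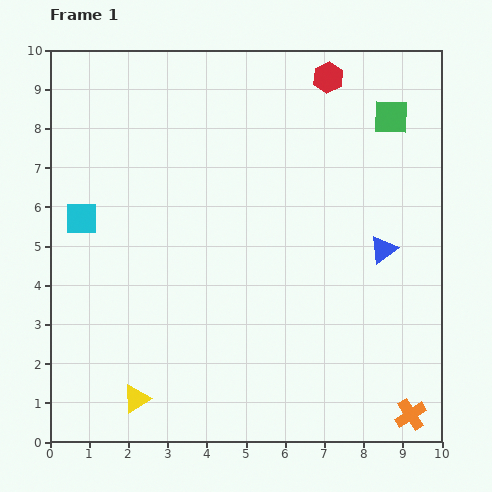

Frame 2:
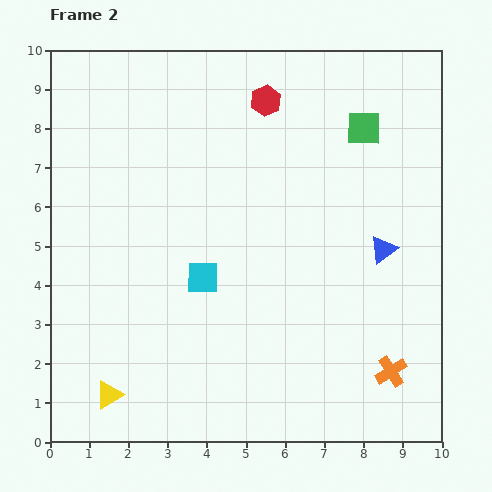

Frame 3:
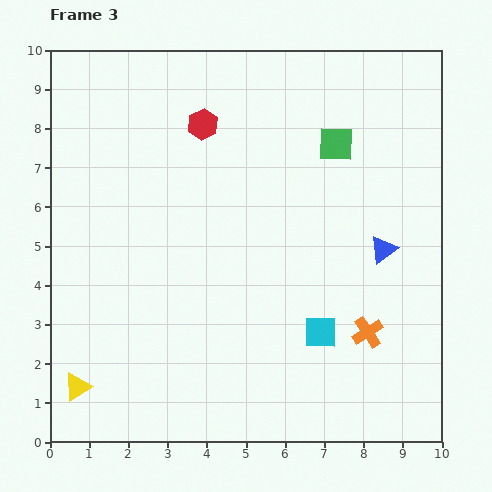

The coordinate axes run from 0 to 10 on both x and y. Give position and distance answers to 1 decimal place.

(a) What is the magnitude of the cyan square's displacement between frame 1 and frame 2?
3.4

The cyan square moved from (0.8, 5.7) to (3.9, 4.2), a distance of √(3.1² + 1.5²) ≈ 3.4.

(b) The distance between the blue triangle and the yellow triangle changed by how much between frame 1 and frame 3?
+1.1

Distance in frame 1: 7.4. Distance in frame 3: 8.5.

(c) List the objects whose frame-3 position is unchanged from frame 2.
the blue triangle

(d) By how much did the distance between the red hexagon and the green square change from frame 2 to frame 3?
+0.8

Distance in frame 2: 2.6. Distance in frame 3: 3.4.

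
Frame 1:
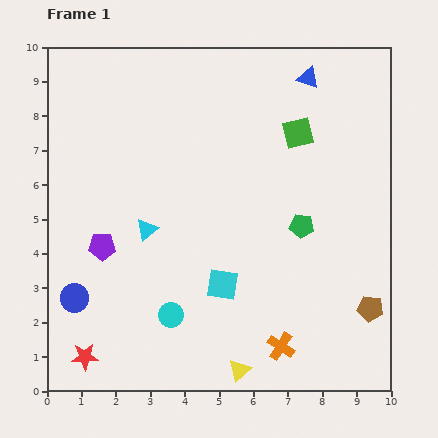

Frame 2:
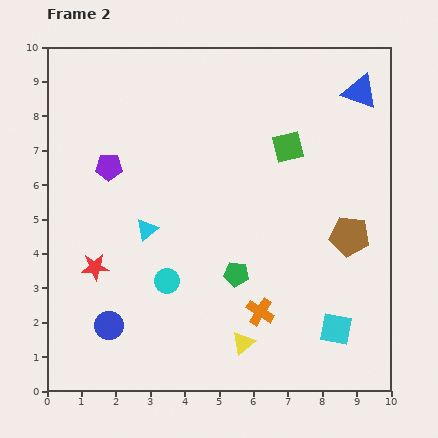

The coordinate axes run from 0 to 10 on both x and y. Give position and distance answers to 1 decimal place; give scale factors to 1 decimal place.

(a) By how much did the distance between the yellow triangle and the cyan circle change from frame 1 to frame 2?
+0.2

Distance in frame 1: 2.6. Distance in frame 2: 2.8.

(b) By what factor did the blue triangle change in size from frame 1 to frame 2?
1.6×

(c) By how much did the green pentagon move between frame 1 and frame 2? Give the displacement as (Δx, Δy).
(-1.9, -1.4)

The green pentagon was at (7.4, 4.8) in frame 1 and (5.5, 3.4) in frame 2.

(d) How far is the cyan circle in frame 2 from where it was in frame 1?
1.0

The cyan circle moved from (3.6, 2.2) to (3.5, 3.2), a distance of √(0.1² + 1.0²) ≈ 1.0.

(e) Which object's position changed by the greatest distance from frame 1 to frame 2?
the cyan square

(moved 3.5; next 2.6)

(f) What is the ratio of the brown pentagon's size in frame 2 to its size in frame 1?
1.5×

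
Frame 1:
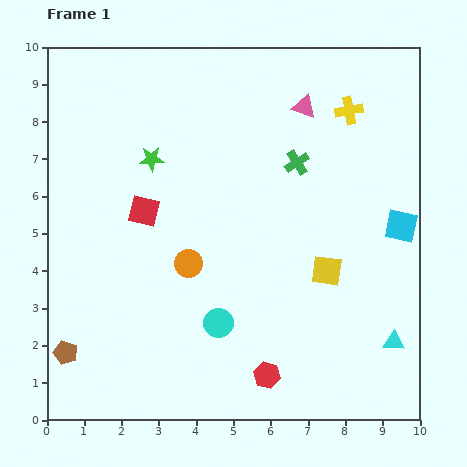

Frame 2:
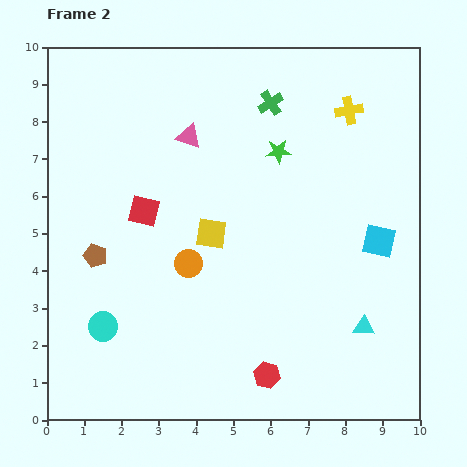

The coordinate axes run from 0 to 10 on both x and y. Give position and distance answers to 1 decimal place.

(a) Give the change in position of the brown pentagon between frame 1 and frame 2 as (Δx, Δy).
(0.8, 2.6)

The brown pentagon was at (0.5, 1.8) in frame 1 and (1.3, 4.4) in frame 2.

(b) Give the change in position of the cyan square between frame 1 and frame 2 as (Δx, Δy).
(-0.6, -0.4)

The cyan square was at (9.5, 5.2) in frame 1 and (8.9, 4.8) in frame 2.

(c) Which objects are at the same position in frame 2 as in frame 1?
the yellow cross, the red hexagon, the orange circle, the red square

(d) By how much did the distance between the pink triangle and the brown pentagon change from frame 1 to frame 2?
-5.1

Distance in frame 1: 9.2. Distance in frame 2: 4.1.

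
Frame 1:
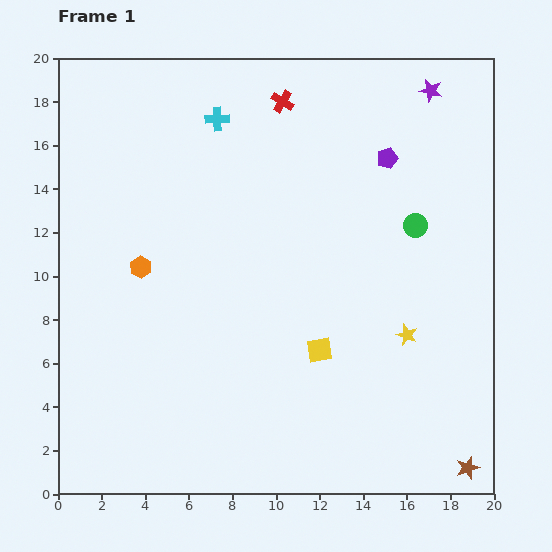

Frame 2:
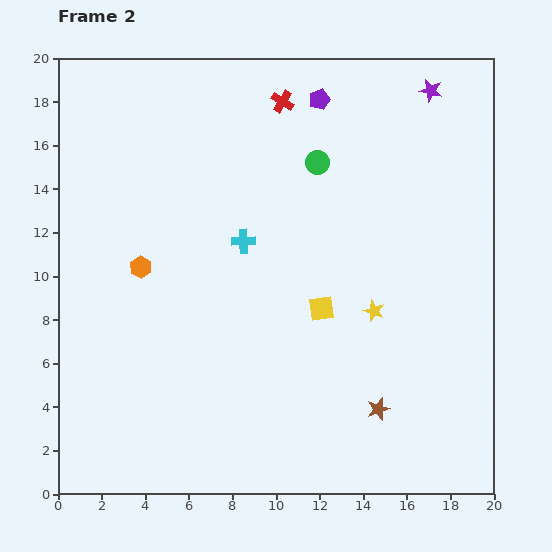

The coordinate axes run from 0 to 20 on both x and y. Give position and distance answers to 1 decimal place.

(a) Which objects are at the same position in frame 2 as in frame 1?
the orange hexagon, the purple star, the red cross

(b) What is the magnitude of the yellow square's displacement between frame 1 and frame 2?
1.9

The yellow square moved from (12.0, 6.6) to (12.1, 8.5), a distance of √(0.1² + 1.9²) ≈ 1.9.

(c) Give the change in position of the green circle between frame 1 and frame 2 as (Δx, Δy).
(-4.5, 2.9)

The green circle was at (16.4, 12.3) in frame 1 and (11.9, 15.2) in frame 2.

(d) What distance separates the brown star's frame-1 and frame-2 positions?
4.9

The brown star moved from (18.8, 1.2) to (14.7, 3.9), a distance of √(4.1² + 2.7²) ≈ 4.9.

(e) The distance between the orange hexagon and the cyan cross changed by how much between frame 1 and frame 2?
-2.7

Distance in frame 1: 7.6. Distance in frame 2: 4.9.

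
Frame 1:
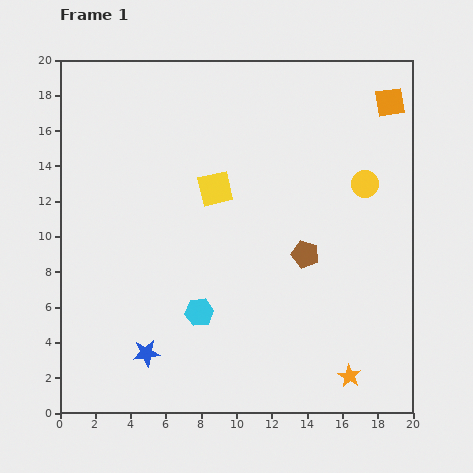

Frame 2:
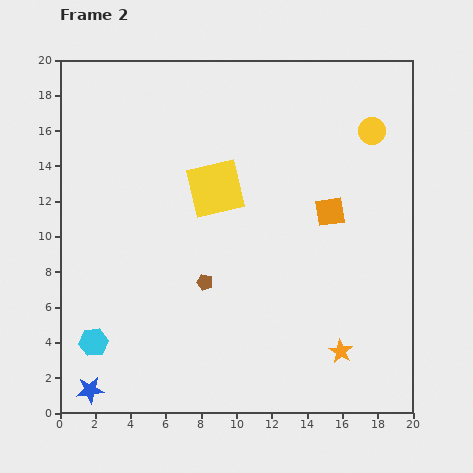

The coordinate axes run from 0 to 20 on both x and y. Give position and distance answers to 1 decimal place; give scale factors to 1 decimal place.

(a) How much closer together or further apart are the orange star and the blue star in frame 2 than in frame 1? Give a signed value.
+2.8

Distance in frame 1: 11.6. Distance in frame 2: 14.4.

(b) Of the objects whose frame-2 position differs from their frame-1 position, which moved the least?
the orange star

(moved 1.5)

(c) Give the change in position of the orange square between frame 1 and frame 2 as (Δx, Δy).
(-3.4, -6.2)

The orange square was at (18.7, 17.6) in frame 1 and (15.3, 11.4) in frame 2.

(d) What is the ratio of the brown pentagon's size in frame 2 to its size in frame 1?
0.6×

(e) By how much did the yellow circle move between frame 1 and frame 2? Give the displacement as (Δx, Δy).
(0.4, 3.0)

The yellow circle was at (17.3, 13.0) in frame 1 and (17.7, 16.0) in frame 2.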